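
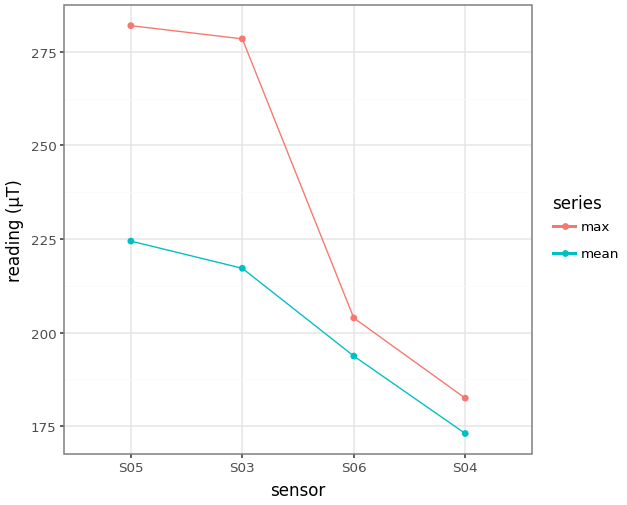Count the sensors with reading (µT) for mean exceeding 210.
Above 210: S05, S03.

2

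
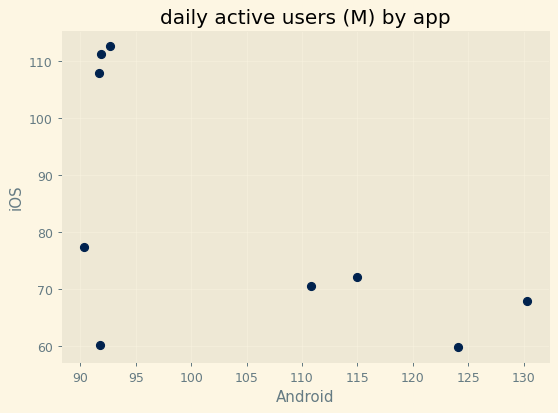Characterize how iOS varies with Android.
Points are negatively correlated; moderate (|r| ≈ 0.6).

negative, moderate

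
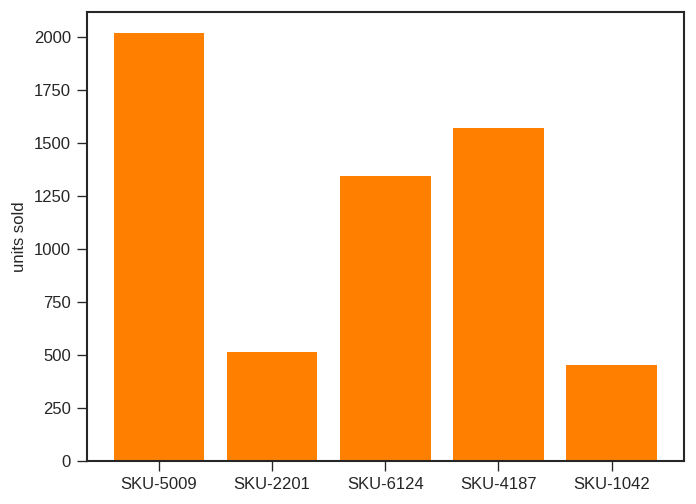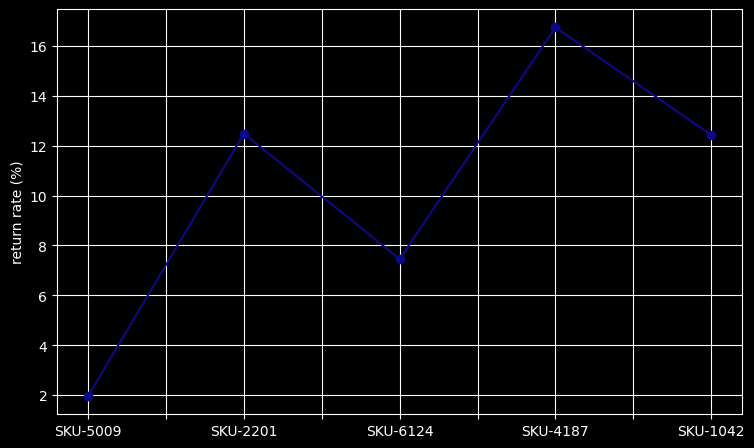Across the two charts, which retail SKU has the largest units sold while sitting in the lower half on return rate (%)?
SKU-5009

Chart 2 median return rate (%) ≈ 12; below-median retail SKUs: SKU-5009, SKU-6124. Among those, SKU-5009 has the highest units sold (≈ 2000).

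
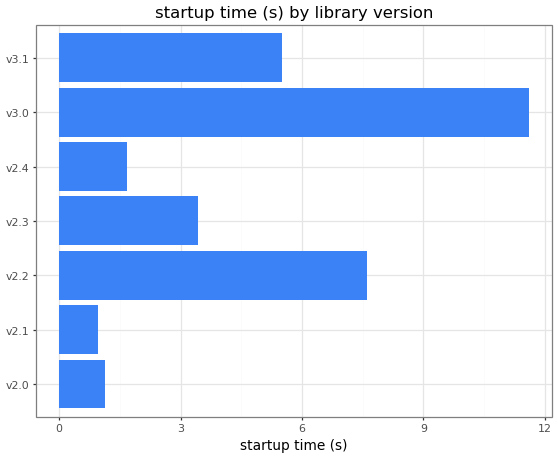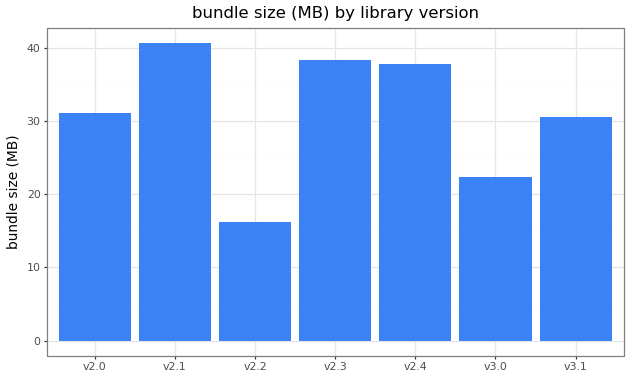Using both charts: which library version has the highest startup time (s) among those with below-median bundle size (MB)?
v3.0

Chart 2 median bundle size (MB) ≈ 30; below-median library versions: v2.2, v3.0, v3.1. Among those, v3.0 has the highest startup time (s) (≈ 12).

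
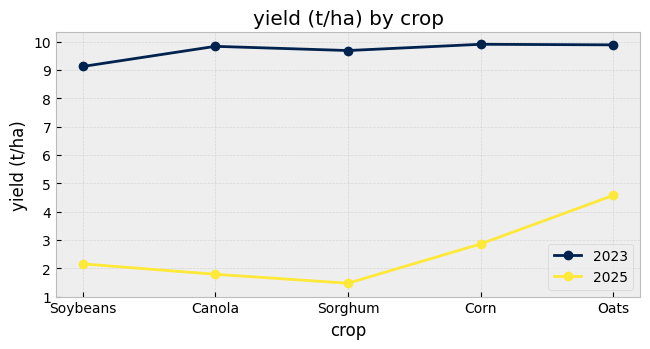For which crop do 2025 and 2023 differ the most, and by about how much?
Sorghum, ≈ 9 t/ha

Sorghum: 2025 ≈ 1, 2023 ≈ 10 → gap ≈ 9. Next-largest (Canola) is only ≈ 8.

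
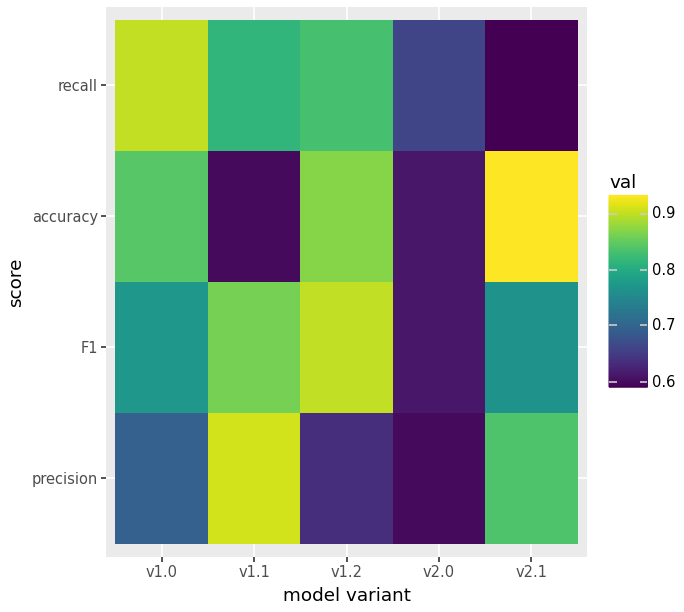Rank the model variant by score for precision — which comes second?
v2.1

Top 3 for precision: v1.1 ≈ 0.90, v2.1 ≈ 0.85, v1.0 ≈ 0.70.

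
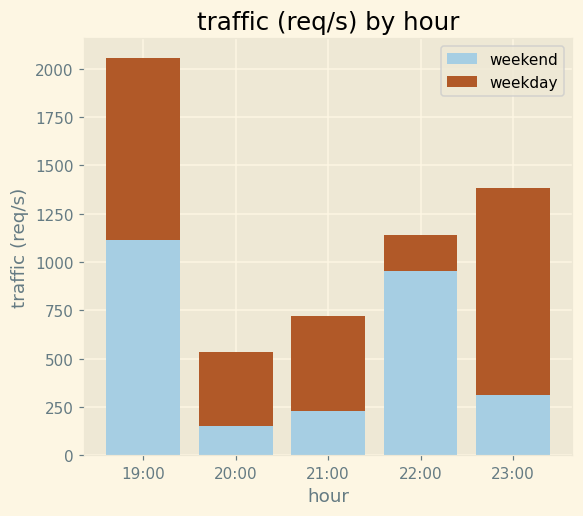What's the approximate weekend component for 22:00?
weekend top ≈ 1000, bottom ≈ 0; segment ≈ 1000.

≈ 1000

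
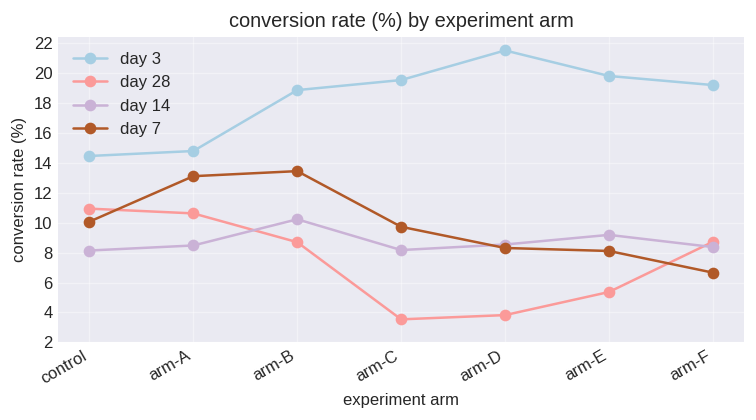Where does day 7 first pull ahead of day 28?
arm-A

control: day 7 ≈ 10 vs day 28 ≈ 10 (not yet); arm-A: day 7 ≈ 14 vs day 28 ≈ 10 (first crossover).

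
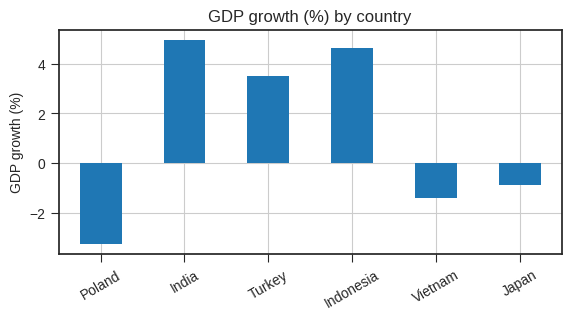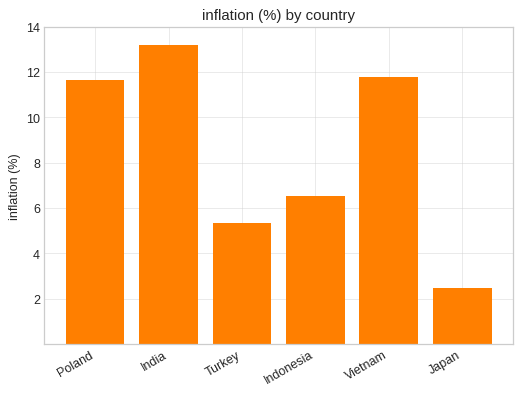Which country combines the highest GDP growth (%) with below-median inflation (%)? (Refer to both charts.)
Chart 2 median inflation (%) ≈ 10; below-median countries: Turkey, Indonesia, Japan. Among those, Indonesia has the highest GDP growth (%) (≈ 4.5).

Indonesia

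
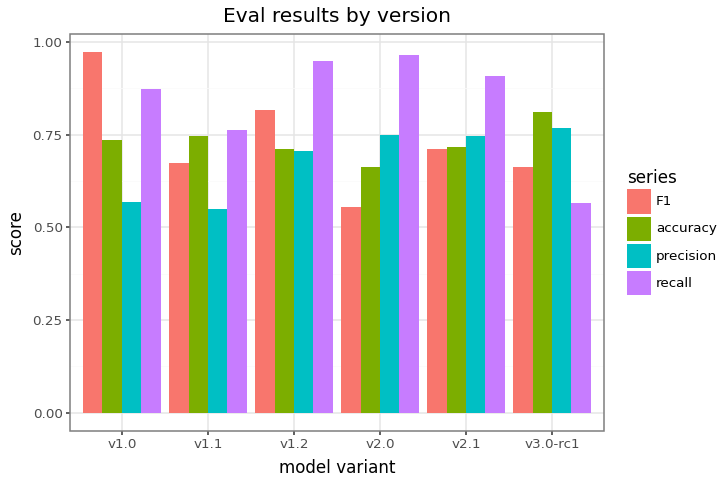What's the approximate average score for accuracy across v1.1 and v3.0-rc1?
≈ 0.75

(0.7 + 0.8) / 2 ≈ 0.75.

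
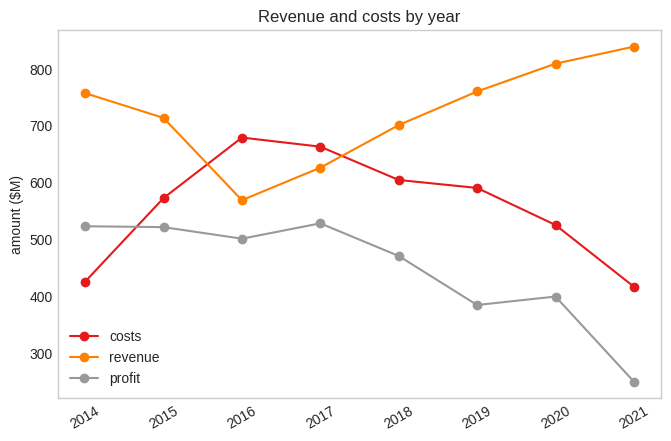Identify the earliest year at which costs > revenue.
2016

2015: costs ≈ 550 vs revenue ≈ 700 (not yet); 2016: costs ≈ 700 vs revenue ≈ 550 (first crossover).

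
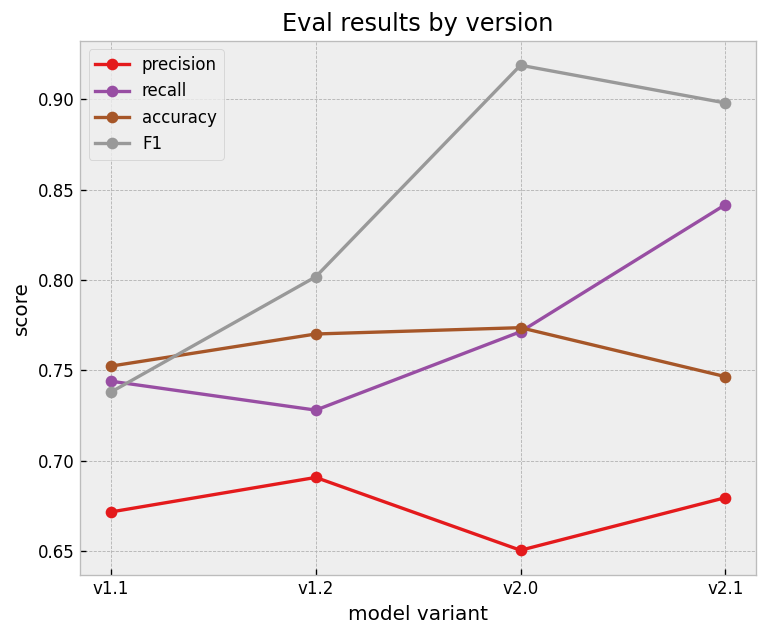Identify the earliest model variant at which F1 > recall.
v1.2

v1.1: F1 ≈ 0.75 vs recall ≈ 0.75 (not yet); v1.2: F1 ≈ 0.80 vs recall ≈ 0.75 (first crossover).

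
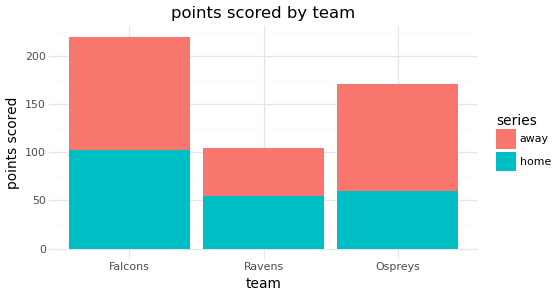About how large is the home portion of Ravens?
≈ 60

home top ≈ 60, bottom ≈ 0; segment ≈ 60.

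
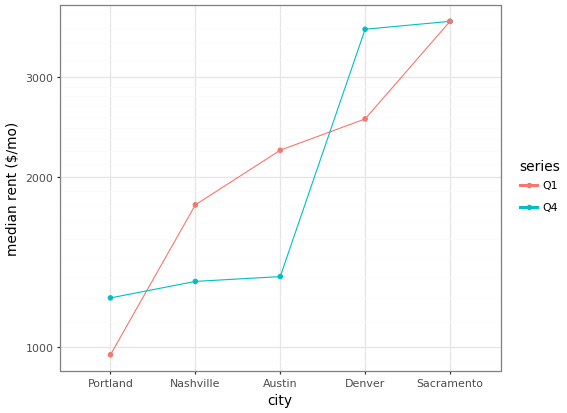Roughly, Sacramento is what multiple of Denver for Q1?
≈ 1.6×

Sacramento ≈ 4000, Denver ≈ 2500; 4000/2500 ≈ 1.6.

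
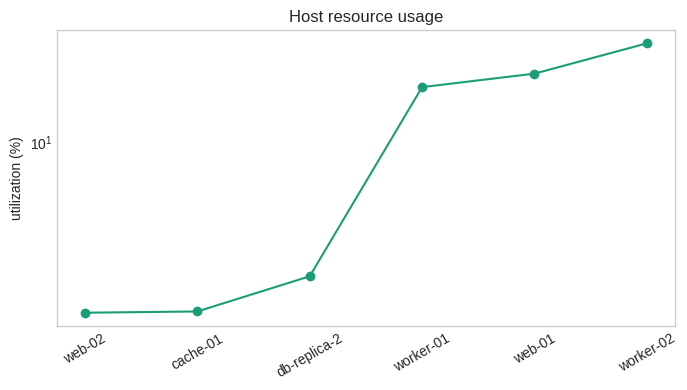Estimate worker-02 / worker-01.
worker-02 ≈ 22, worker-01 ≈ 16; 22/16 ≈ 1.38.

≈ 1.38×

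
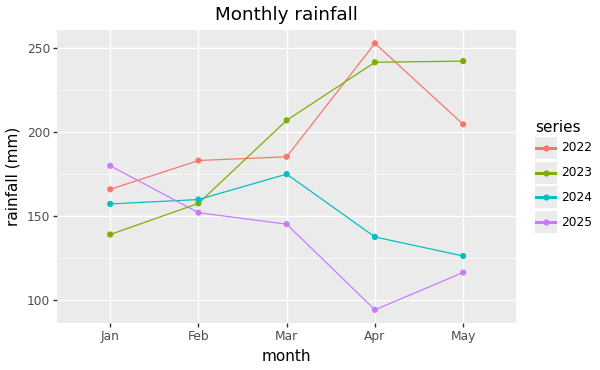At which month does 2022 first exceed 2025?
Feb

Jan: 2022 ≈ 160 vs 2025 ≈ 180 (not yet); Feb: 2022 ≈ 180 vs 2025 ≈ 160 (first crossover).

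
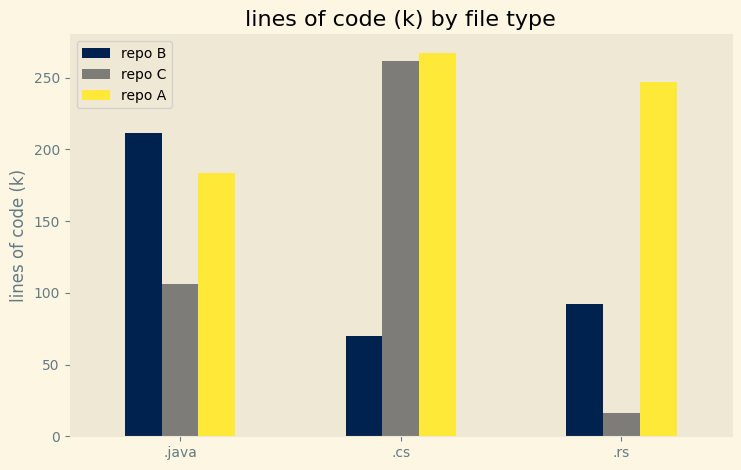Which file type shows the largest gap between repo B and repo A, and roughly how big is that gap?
.cs, ≈ 200 k

.cs: repo B ≈ 75, repo A ≈ 275 → gap ≈ 200. Next-largest (.rs) is only ≈ 150.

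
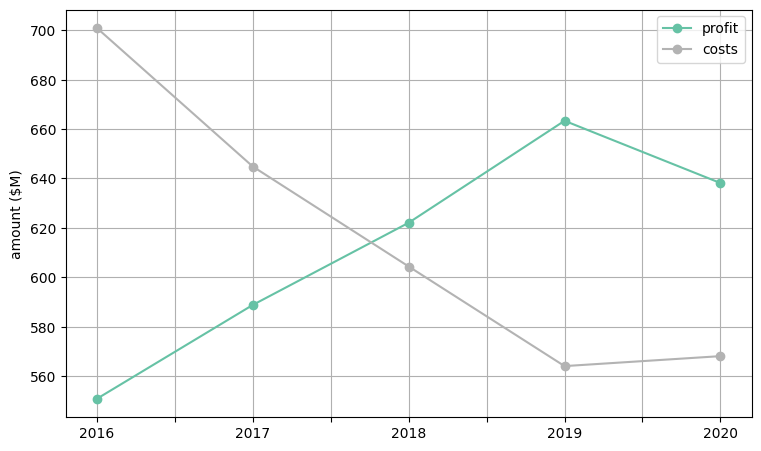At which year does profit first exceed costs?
2018

2017: profit ≈ 580 vs costs ≈ 640 (not yet); 2018: profit ≈ 620 vs costs ≈ 600 (first crossover).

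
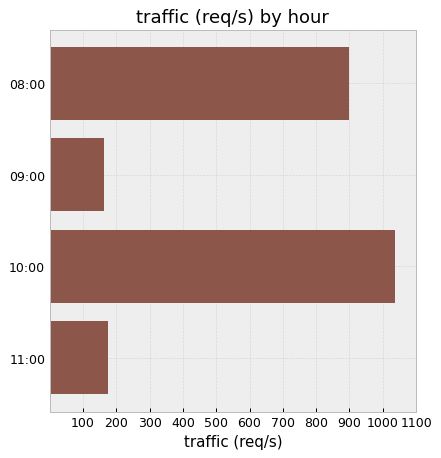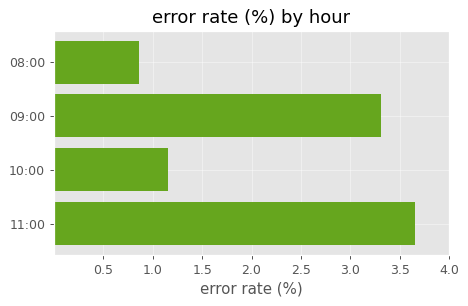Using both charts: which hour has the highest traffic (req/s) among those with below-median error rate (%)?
Chart 2 median error rate (%) ≈ 2; below-median hours: 08:00, 10:00. Among those, 10:00 has the highest traffic (req/s) (≈ 1000).

10:00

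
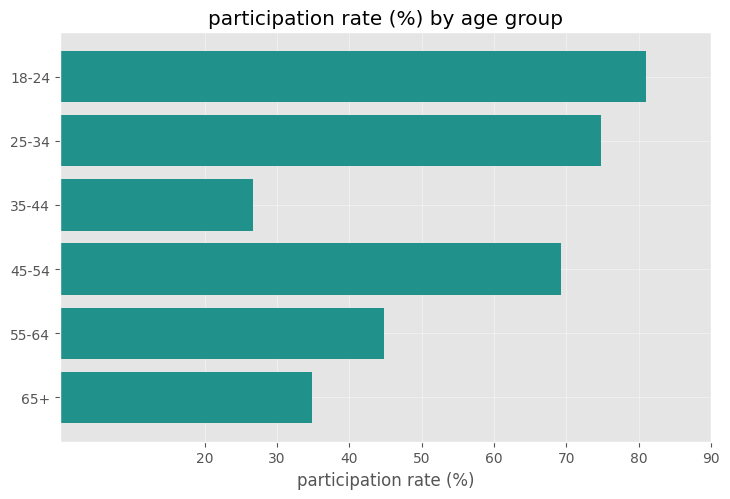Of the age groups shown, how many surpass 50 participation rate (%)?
Above 50: 18-24, 25-34, 45-54.

3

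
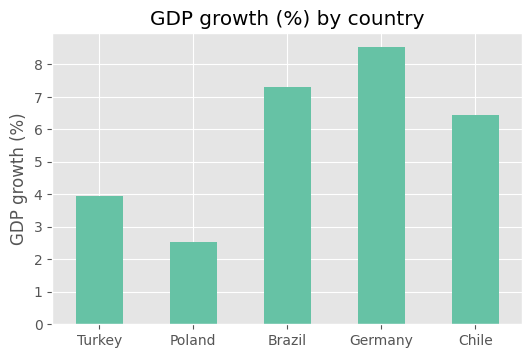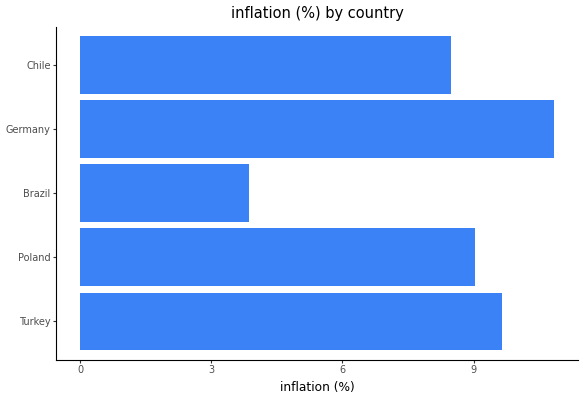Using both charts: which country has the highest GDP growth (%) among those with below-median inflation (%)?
Brazil

Chart 2 median inflation (%) ≈ 9; below-median countries: Brazil, Chile. Among those, Brazil has the highest GDP growth (%) (≈ 7).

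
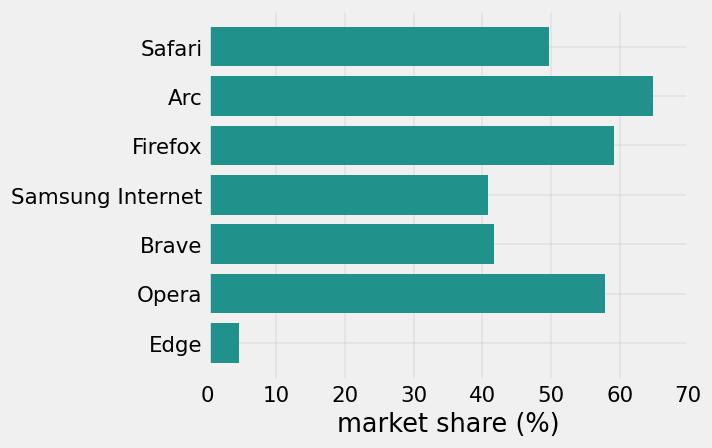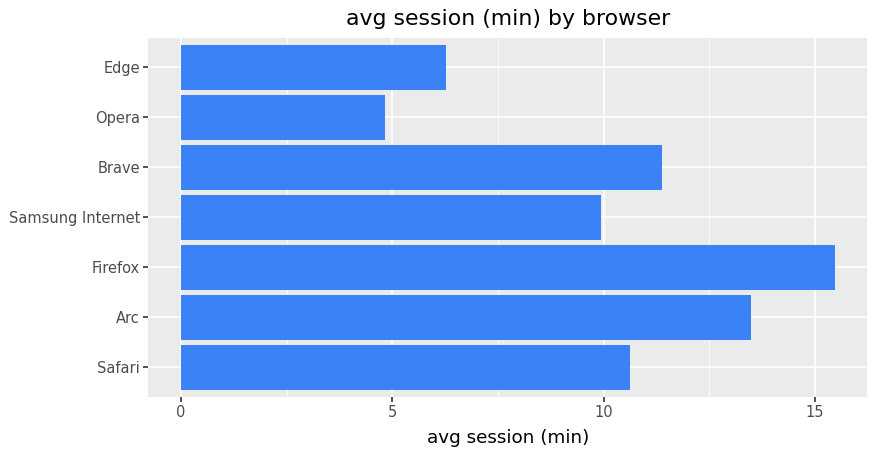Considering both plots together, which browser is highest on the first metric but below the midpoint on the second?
Chart 2 median avg session (min) ≈ 10; below-median browsers: Samsung Internet, Opera, Edge. Among those, Opera has the highest market share (%) (≈ 60).

Opera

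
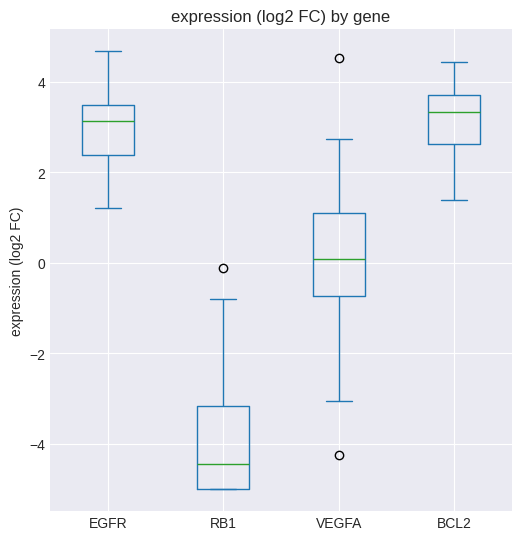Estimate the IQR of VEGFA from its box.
Q3 ≈ 1, Q1 ≈ -1; IQR ≈ 2.

≈ 2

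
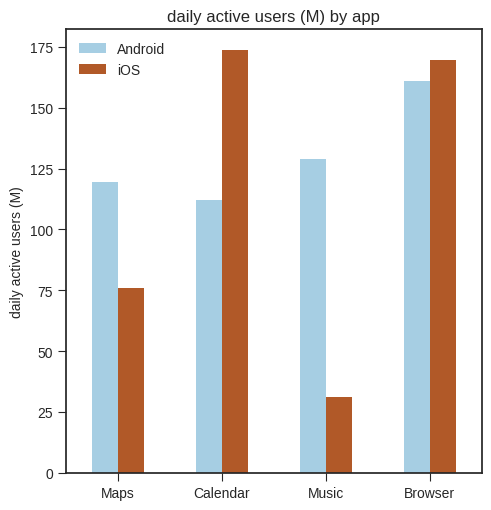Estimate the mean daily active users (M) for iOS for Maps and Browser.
≈ 120

(80 + 160) / 2 ≈ 120.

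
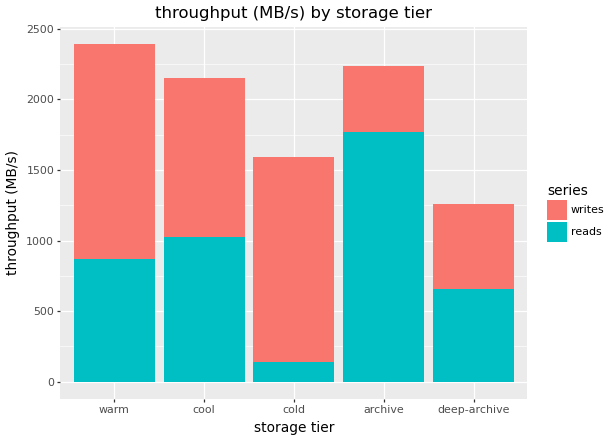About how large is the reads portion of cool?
reads top ≈ 1000, bottom ≈ 0; segment ≈ 1000.

≈ 1000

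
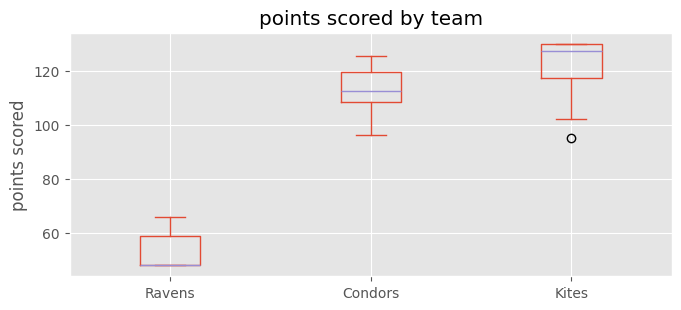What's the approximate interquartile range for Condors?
Q3 ≈ 120, Q1 ≈ 110; IQR ≈ 10.

≈ 10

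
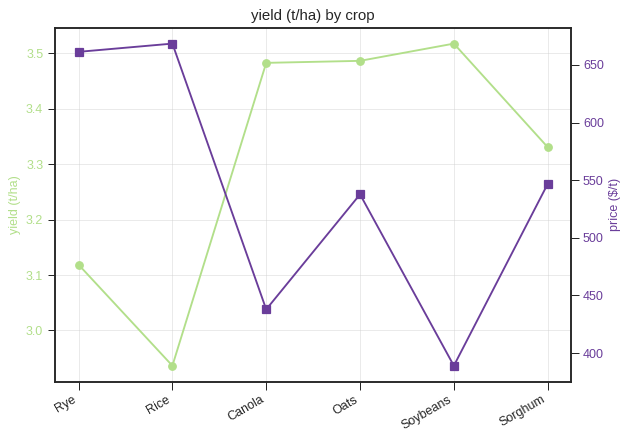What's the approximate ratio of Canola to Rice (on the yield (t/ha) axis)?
≈ 1.19×

Canola ≈ 3.50, Rice ≈ 2.95; 3.50/2.95 ≈ 1.19.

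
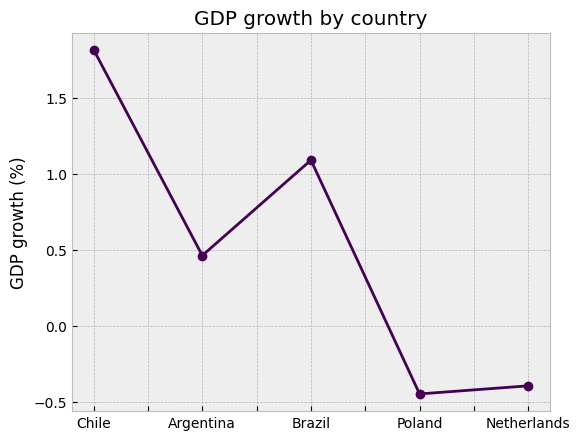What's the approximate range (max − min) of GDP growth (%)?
≈ 2.2

Max Chile ≈ 1.8, min Poland ≈ -0.4; range ≈ 2.2.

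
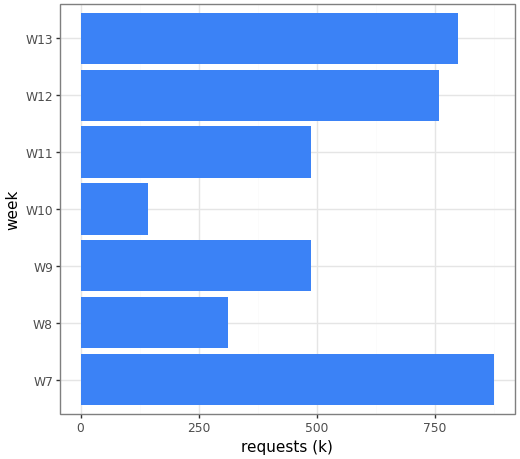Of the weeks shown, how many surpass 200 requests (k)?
6

Above 200: W7, W8, W9, W11, W12, W13.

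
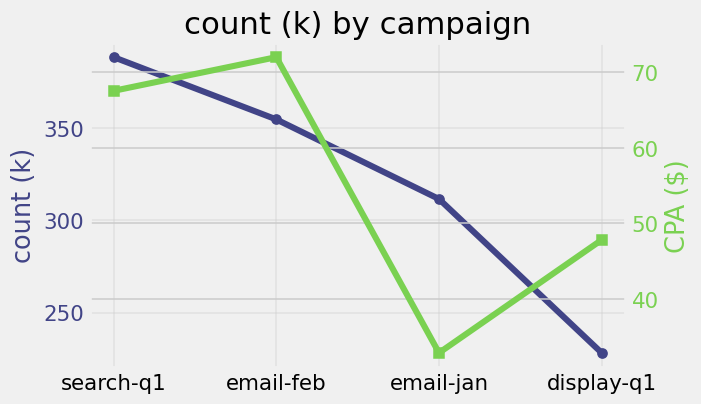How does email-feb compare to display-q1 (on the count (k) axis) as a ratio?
email-feb ≈ 360, display-q1 ≈ 220; 360/220 ≈ 1.64.

≈ 1.64×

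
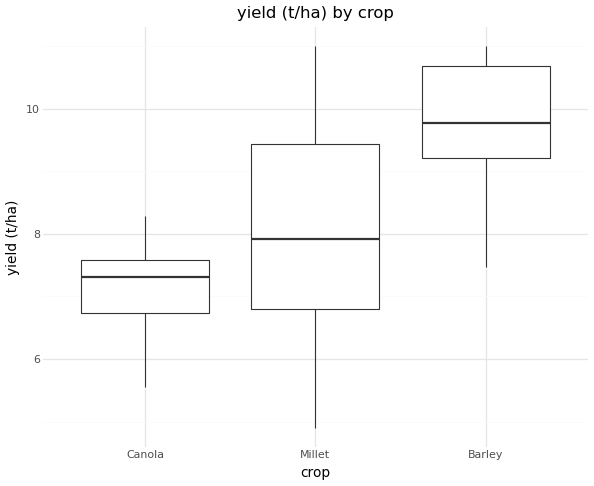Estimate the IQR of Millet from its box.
≈ 2.5

Q3 ≈ 9.5, Q1 ≈ 7.0; IQR ≈ 2.5.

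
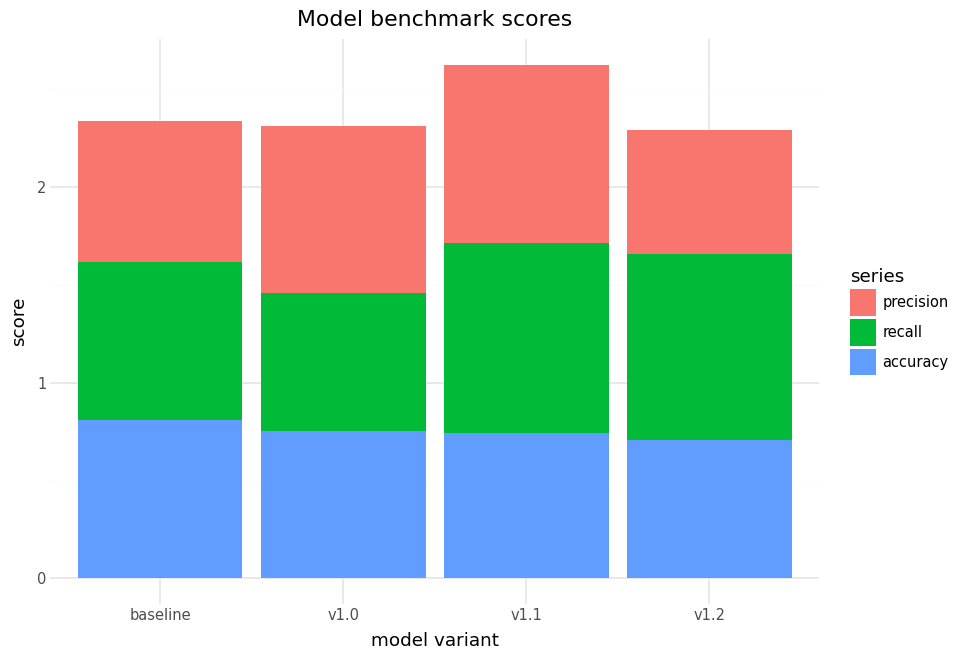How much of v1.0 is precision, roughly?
precision top ≈ 2.5, bottom ≈ 1.5; segment ≈ 1.0.

≈ 1.0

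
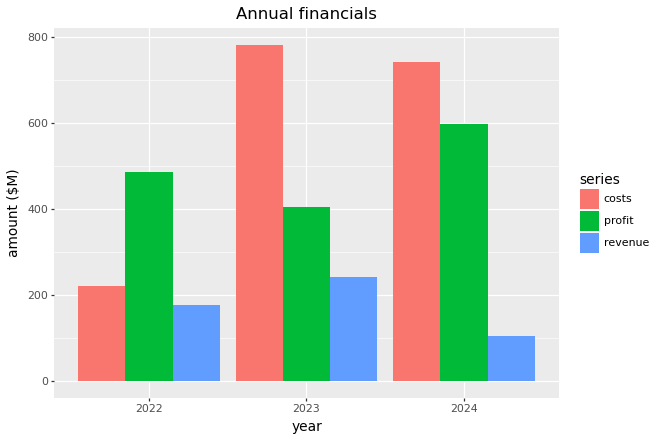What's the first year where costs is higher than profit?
2022: costs ≈ 200 vs profit ≈ 500 (not yet); 2023: costs ≈ 800 vs profit ≈ 400 (first crossover).

2023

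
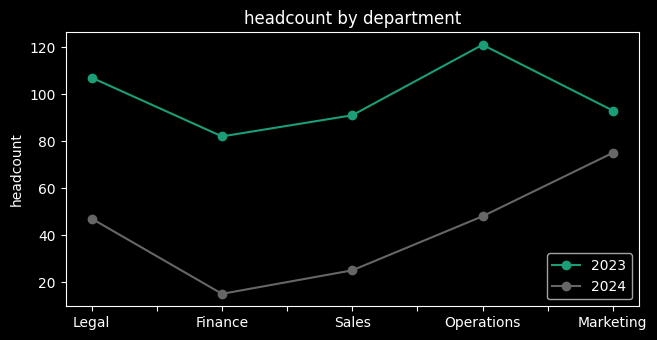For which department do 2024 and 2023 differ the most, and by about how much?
Operations: 2024 ≈ 50, 2023 ≈ 120 → gap ≈ 70. Next-largest (Finance) is only ≈ 60.

Operations, ≈ 70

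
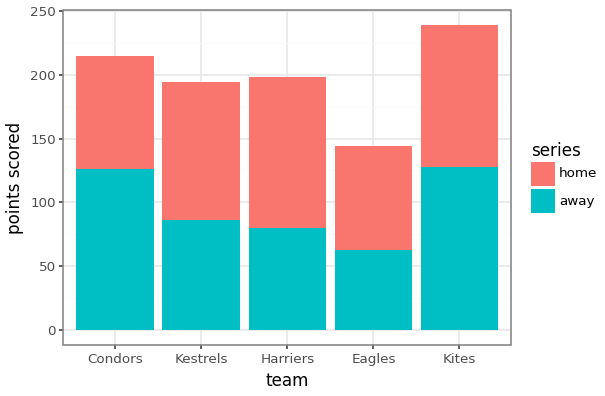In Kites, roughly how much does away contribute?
≈ 120

away top ≈ 120, bottom ≈ 0; segment ≈ 120.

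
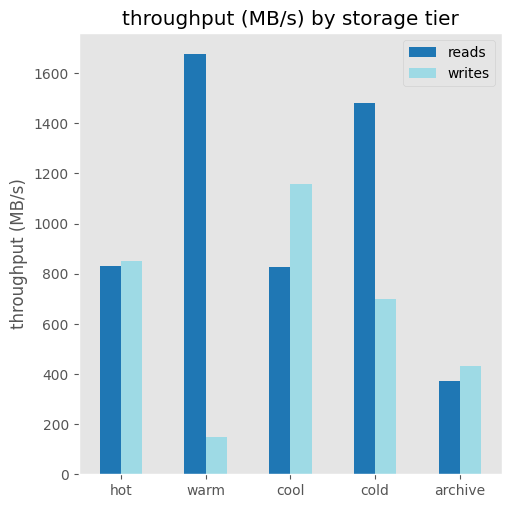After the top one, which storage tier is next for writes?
Top 3 for writes: cool ≈ 1200, hot ≈ 800, cold ≈ 600.

hot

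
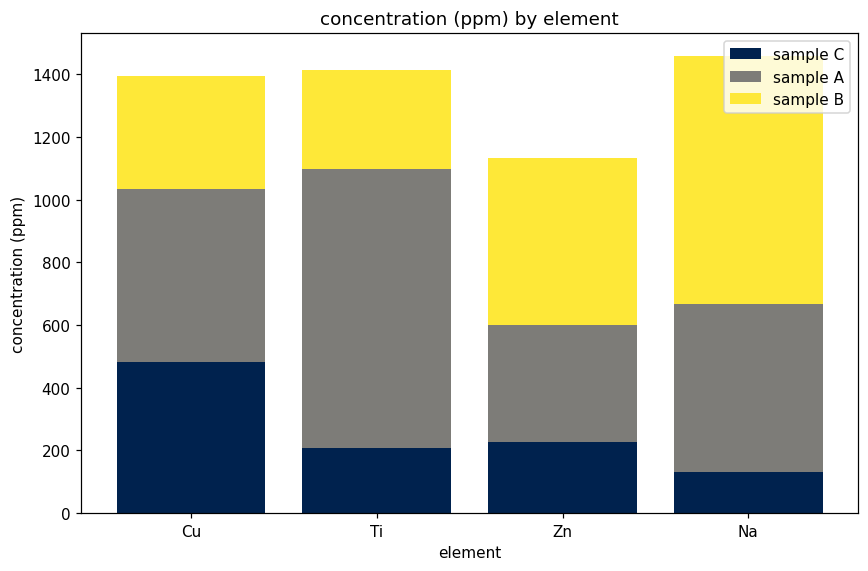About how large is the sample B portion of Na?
sample B top ≈ 1400, bottom ≈ 600; segment ≈ 800.

≈ 800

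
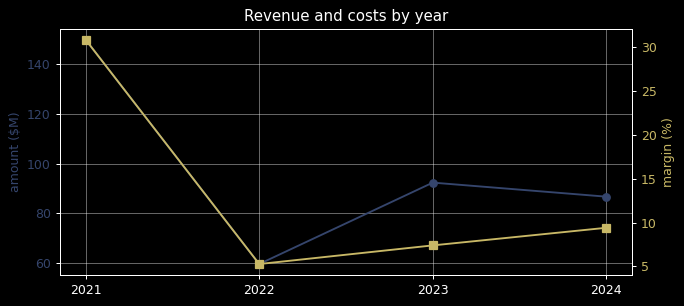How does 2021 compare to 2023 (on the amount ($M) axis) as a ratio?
≈ 1.67×

2021 ≈ 150, 2023 ≈ 90; 150/90 ≈ 1.67.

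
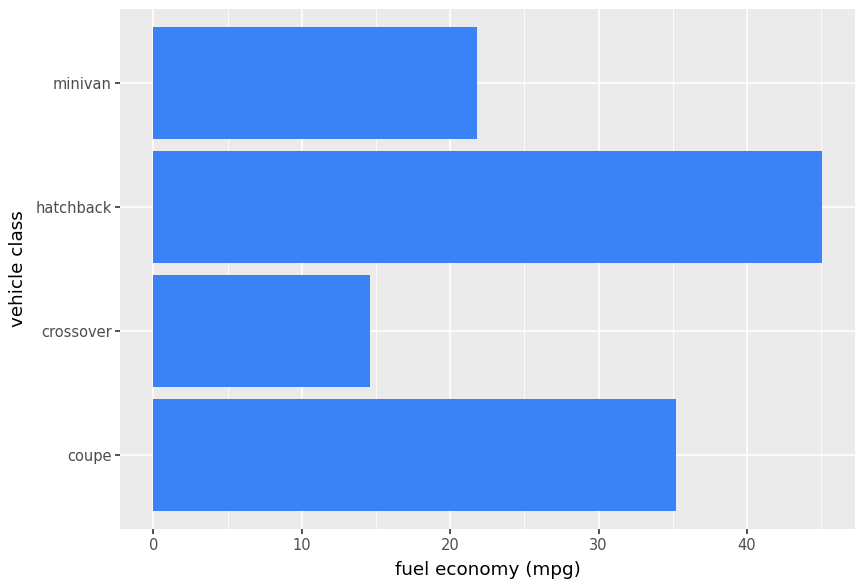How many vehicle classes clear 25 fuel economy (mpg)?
Above 25: coupe, hatchback.

2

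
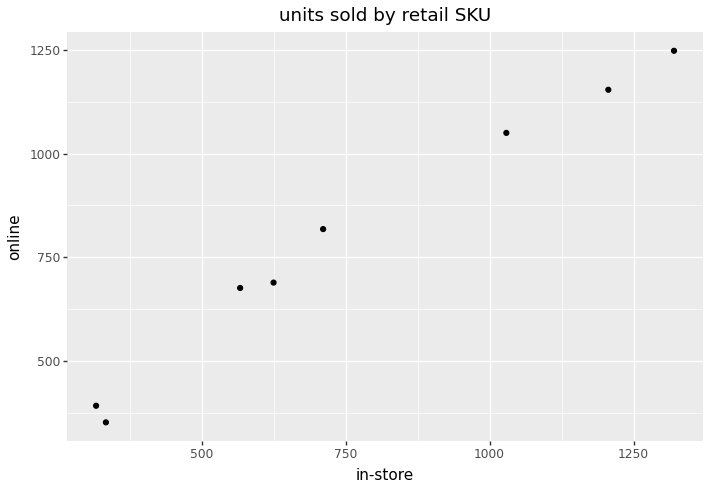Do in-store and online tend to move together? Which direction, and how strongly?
positive, strong

Points are positively correlated; strong (|r| ≈ 1.0).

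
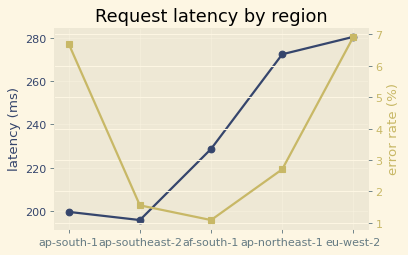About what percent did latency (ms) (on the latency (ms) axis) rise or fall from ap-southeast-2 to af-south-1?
≈ +15%

ap-southeast-2 ≈ 200, af-south-1 ≈ 230; (230 − 200) / 200 ≈ +15%.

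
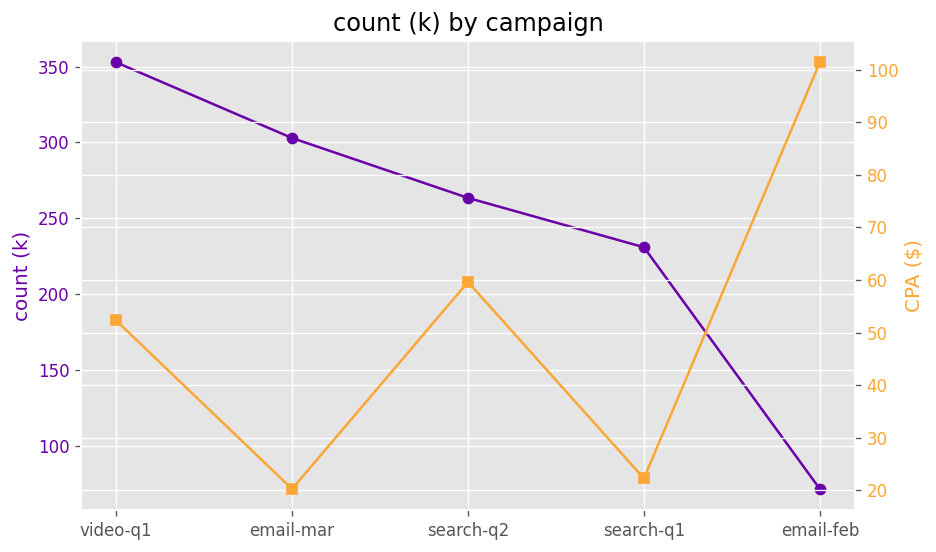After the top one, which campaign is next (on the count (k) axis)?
Top 3 (on the count (k) axis): video-q1 ≈ 350, email-mar ≈ 300, search-q2 ≈ 275.

email-mar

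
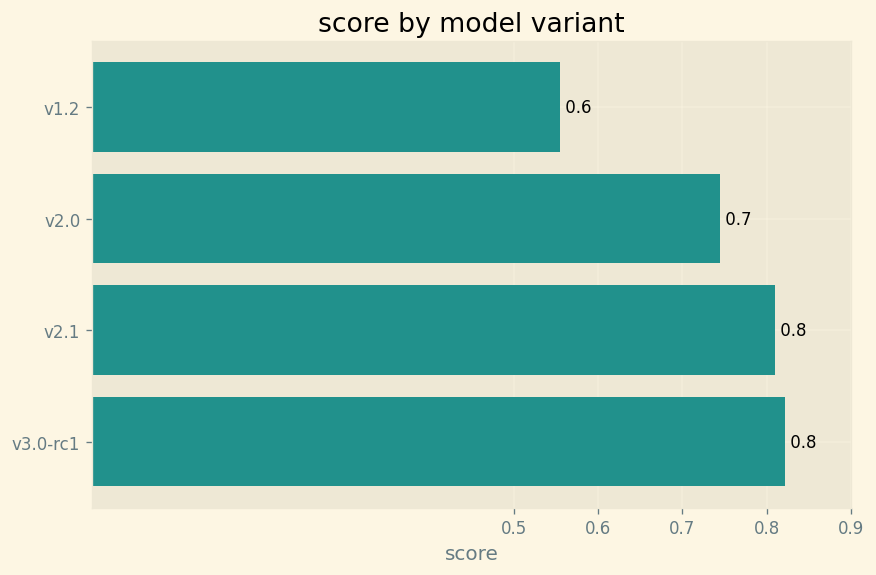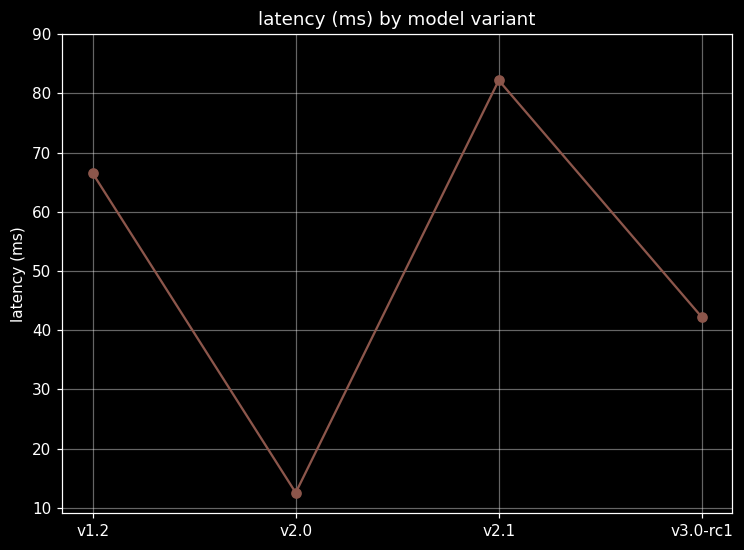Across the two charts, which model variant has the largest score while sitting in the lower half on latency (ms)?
Chart 2 median latency (ms) ≈ 50; below-median model variants: v2.0, v3.0-rc1. Among those, v3.0-rc1 has the highest score (≈ 0.8).

v3.0-rc1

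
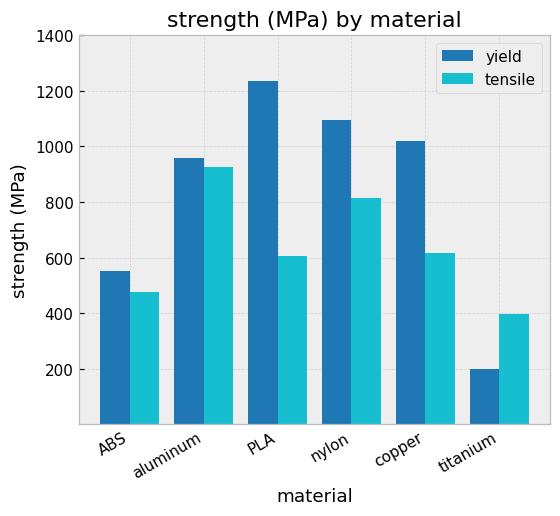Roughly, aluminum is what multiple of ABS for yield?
≈ 1.67×

aluminum ≈ 1000, ABS ≈ 600; 1000/600 ≈ 1.67.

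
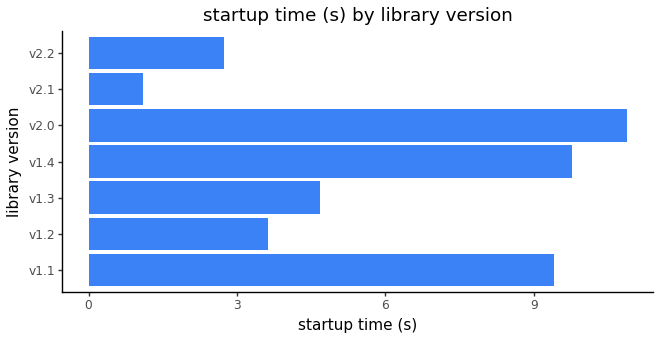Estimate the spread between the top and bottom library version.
Max v2.0 ≈ 11, min v2.1 ≈ 1; range ≈ 10.

≈ 10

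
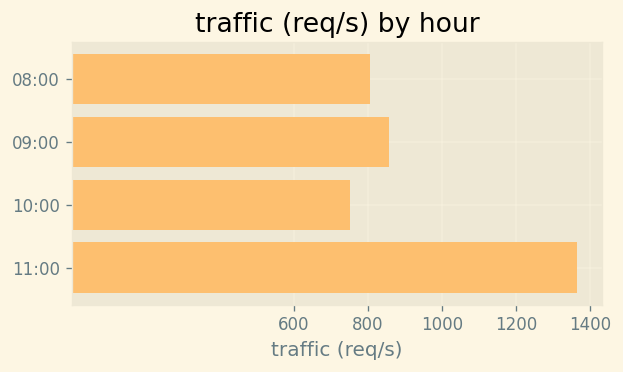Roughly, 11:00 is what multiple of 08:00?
≈ 1.75×

11:00 ≈ 1400, 08:00 ≈ 800; 1400/800 ≈ 1.75.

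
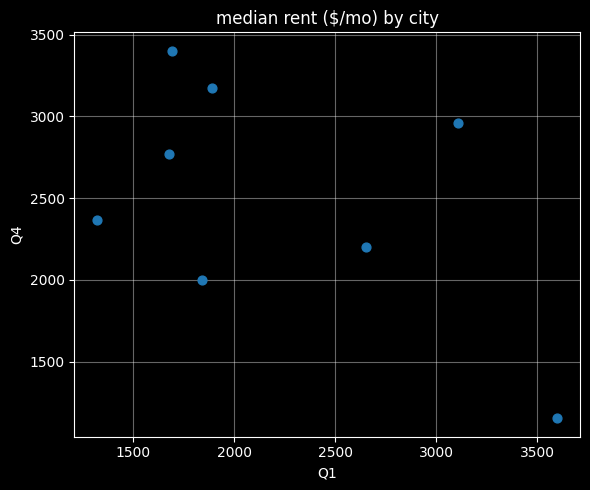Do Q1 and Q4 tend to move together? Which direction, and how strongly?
negative, moderate

Points are negatively correlated; moderate (|r| ≈ 0.5).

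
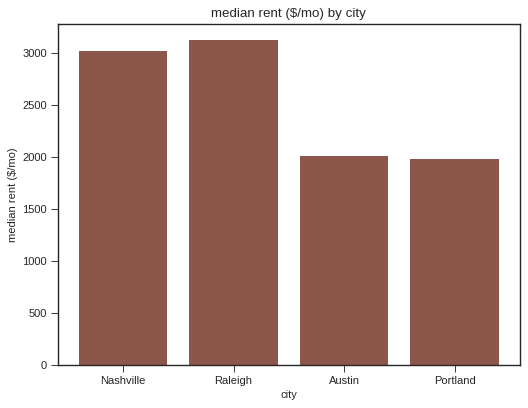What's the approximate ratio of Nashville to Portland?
Nashville ≈ 3000, Portland ≈ 2000; 3000/2000 ≈ 1.5.

≈ 1.5×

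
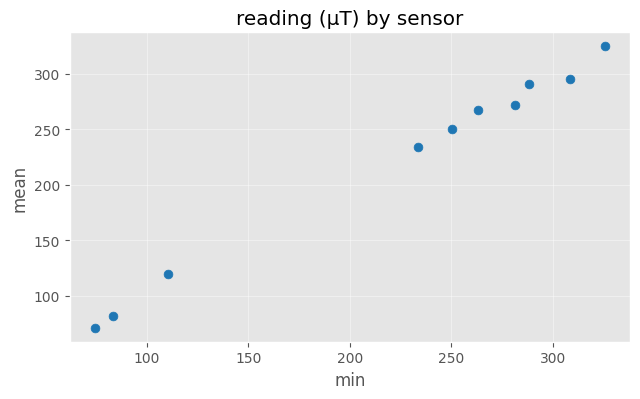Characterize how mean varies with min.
positive, strong

Points are positively correlated; strong (|r| ≈ 1.0).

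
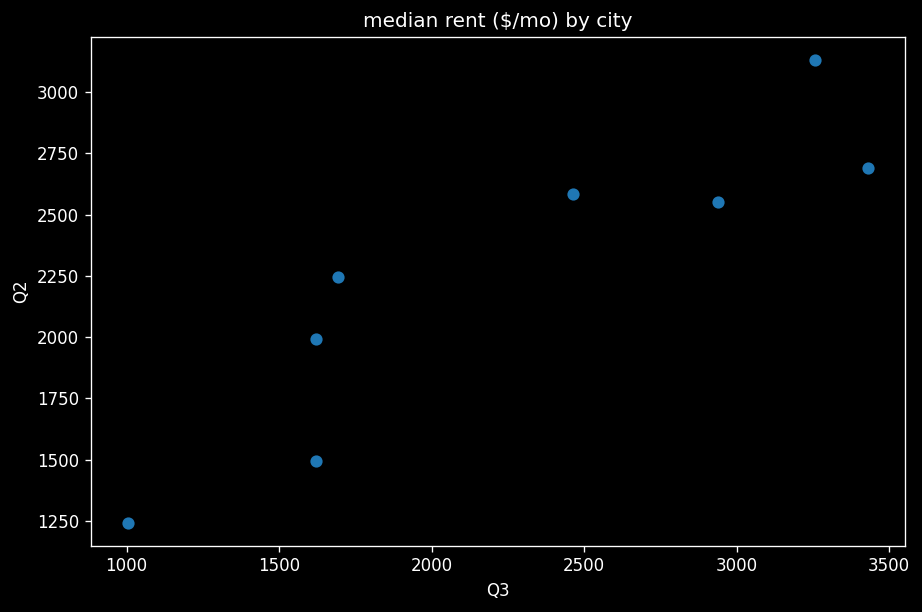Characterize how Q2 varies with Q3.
positive, strong

Points are positively correlated; strong (|r| ≈ 0.9).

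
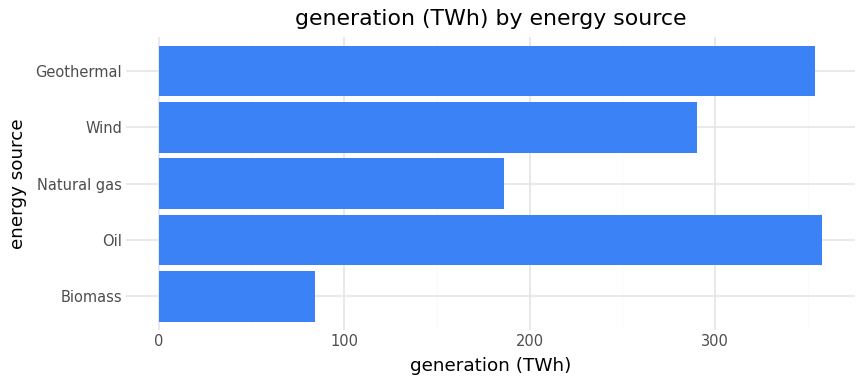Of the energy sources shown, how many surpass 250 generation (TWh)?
3

Above 250: Oil, Wind, Geothermal.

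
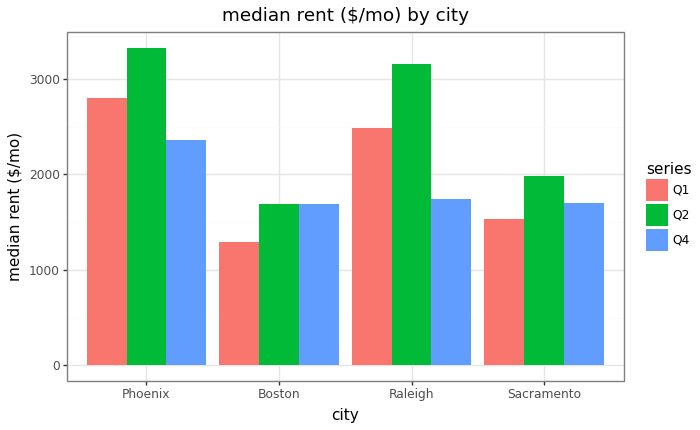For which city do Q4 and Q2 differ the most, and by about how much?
Raleigh, ≈ 1500 $/mo

Raleigh: Q4 ≈ 1500, Q2 ≈ 3000 → gap ≈ 1500. Next-largest (Phoenix) is only ≈ 1000.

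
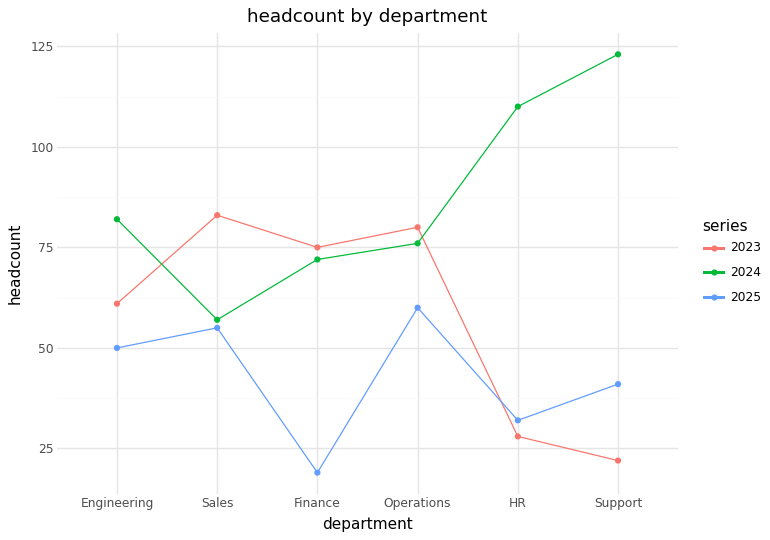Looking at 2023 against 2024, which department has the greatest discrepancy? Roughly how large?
Support: 2023 ≈ 20, 2024 ≈ 120 → gap ≈ 100. Next-largest (HR) is only ≈ 80.

Support, ≈ 100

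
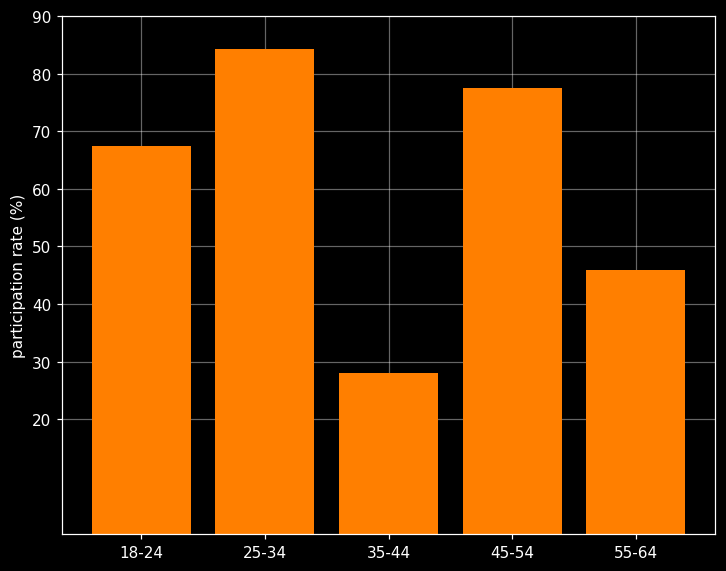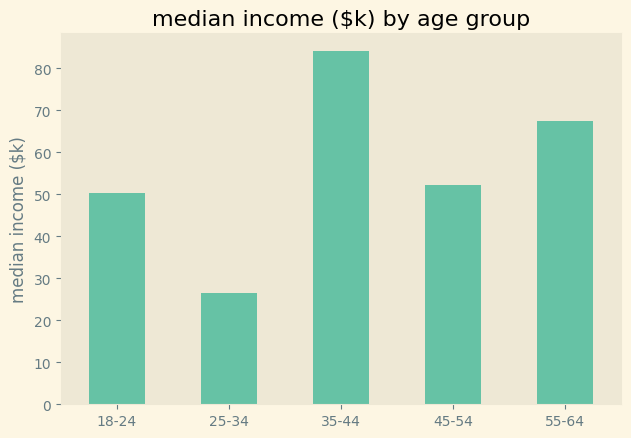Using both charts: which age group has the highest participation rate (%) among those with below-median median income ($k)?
25-34

Chart 2 median median income ($k) ≈ 50; below-median age groups: 18-24, 25-34. Among those, 25-34 has the highest participation rate (%) (≈ 80).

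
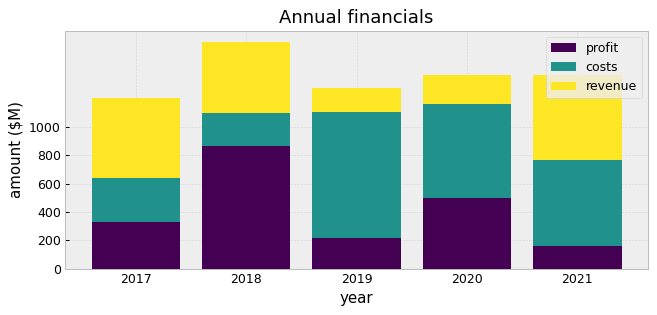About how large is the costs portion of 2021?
≈ 600

costs top ≈ 800, bottom ≈ 200; segment ≈ 600.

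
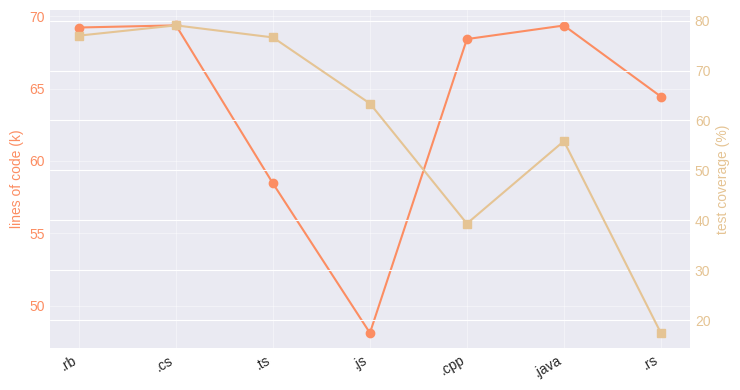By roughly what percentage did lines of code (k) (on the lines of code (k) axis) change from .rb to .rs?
≈ -8.6%

.rb ≈ 70, .rs ≈ 64; (64 − 70) / 70 ≈ -8.6%.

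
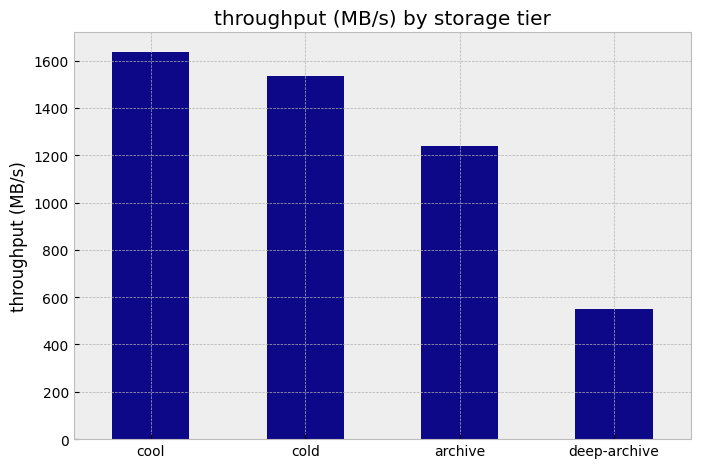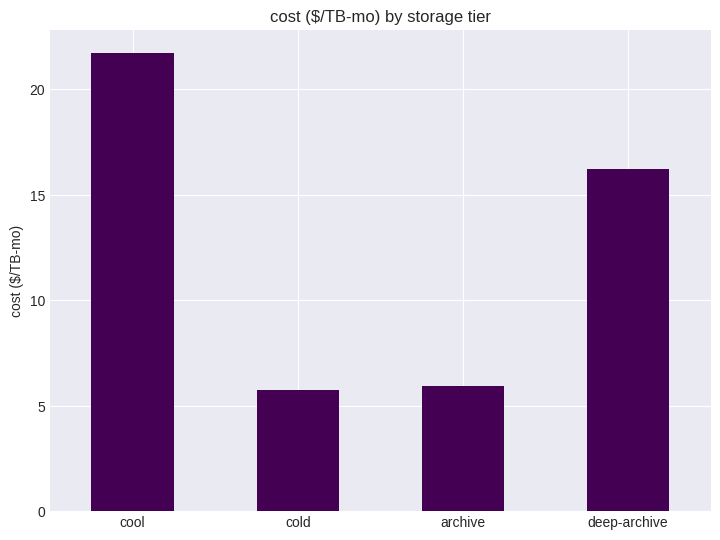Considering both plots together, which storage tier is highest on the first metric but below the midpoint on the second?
Chart 2 median cost ($/TB-mo) ≈ 12; below-median storage tiers: cold, archive. Among those, cold has the highest throughput (MB/s) (≈ 1600).

cold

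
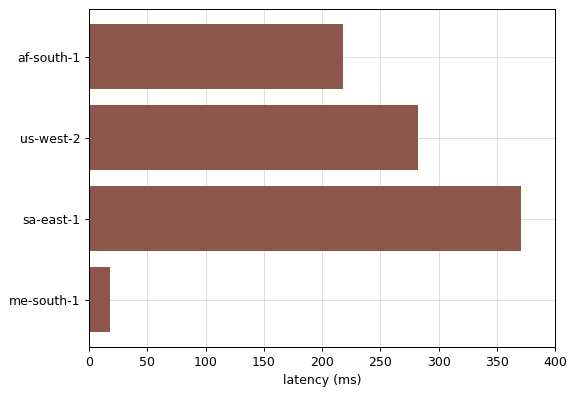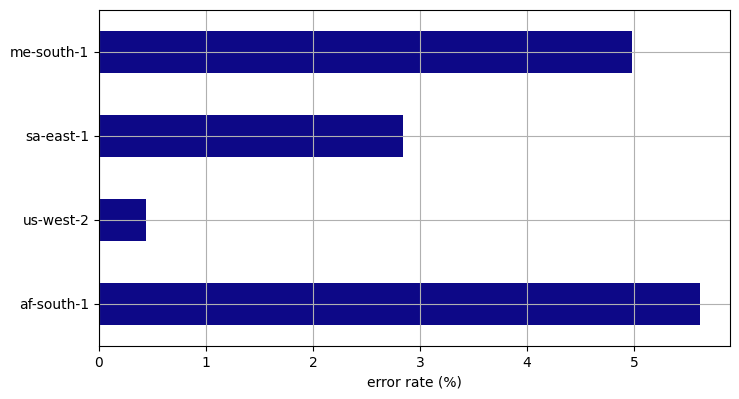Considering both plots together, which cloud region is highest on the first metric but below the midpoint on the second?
sa-east-1

Chart 2 median error rate (%) ≈ 4; below-median cloud regions: us-west-2, sa-east-1. Among those, sa-east-1 has the highest latency (ms) (≈ 350).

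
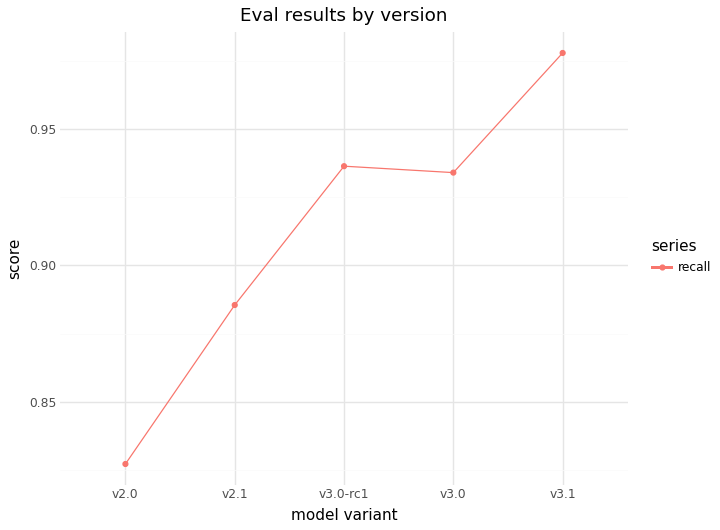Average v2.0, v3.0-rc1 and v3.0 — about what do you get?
≈ 0.9

(0.82 + 0.94 + 0.94) / 3 ≈ 0.9.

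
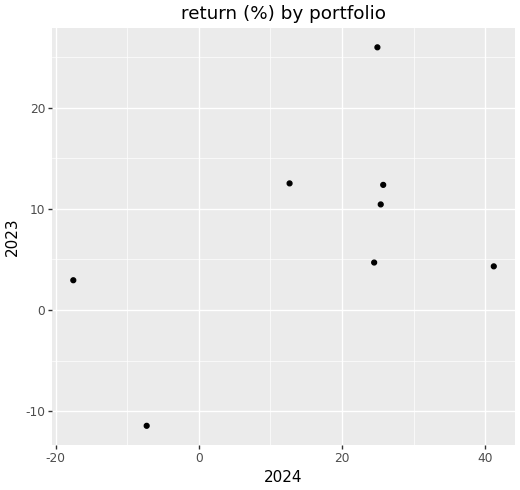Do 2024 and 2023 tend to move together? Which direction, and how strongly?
Points are positively correlated; moderate (|r| ≈ 0.5).

positive, moderate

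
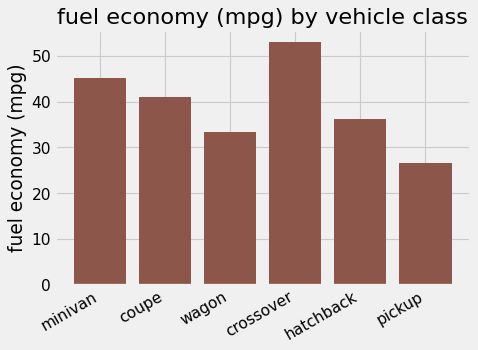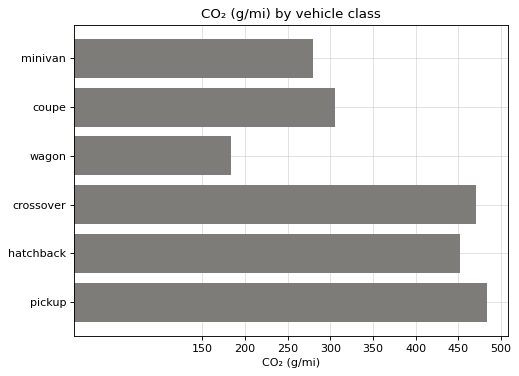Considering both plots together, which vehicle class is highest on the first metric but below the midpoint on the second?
Chart 2 median CO₂ (g/mi) ≈ 400; below-median vehicle classes: minivan, coupe, wagon. Among those, minivan has the highest fuel economy (mpg) (≈ 45).

minivan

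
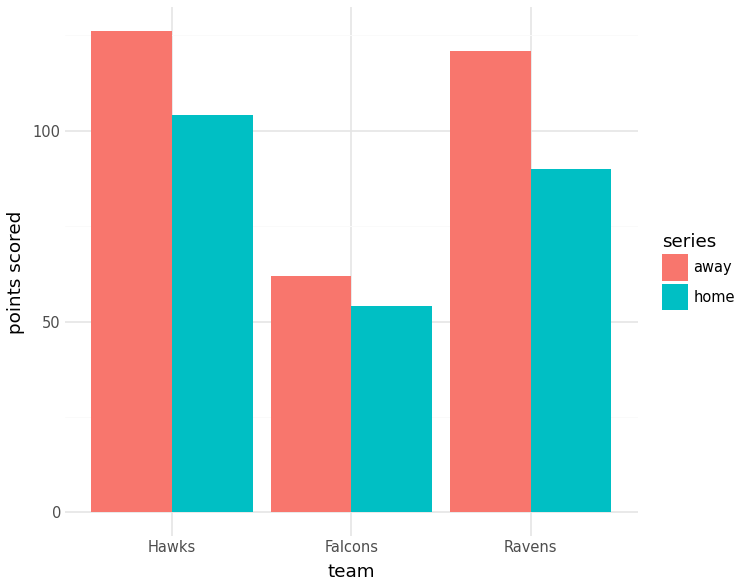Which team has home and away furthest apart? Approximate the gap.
Ravens, ≈ 40

Ravens: home ≈ 80, away ≈ 120 → gap ≈ 40. Next-largest (Hawks) is only ≈ 20.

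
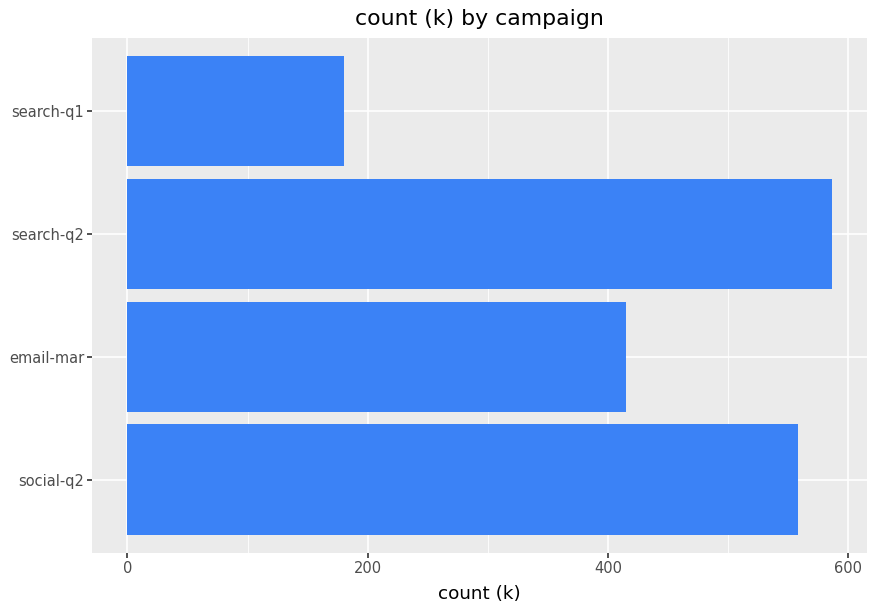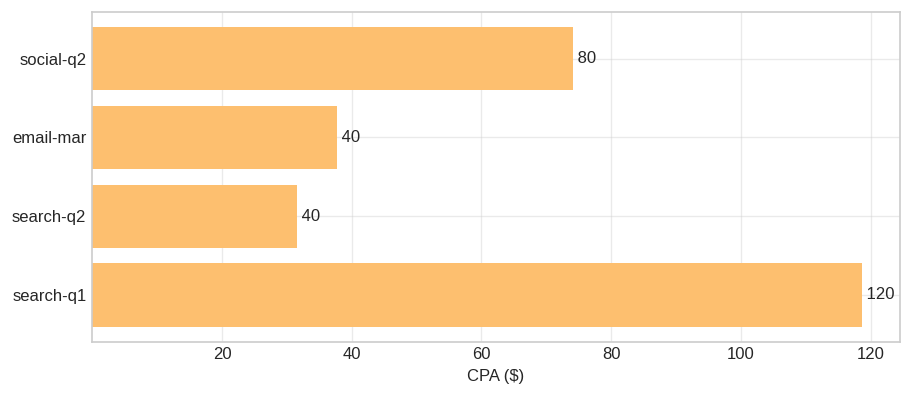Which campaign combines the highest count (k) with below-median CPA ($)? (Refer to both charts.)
Chart 2 median CPA ($) ≈ 60; below-median campaigns: email-mar, search-q2. Among those, search-q2 has the highest count (k) (≈ 600).

search-q2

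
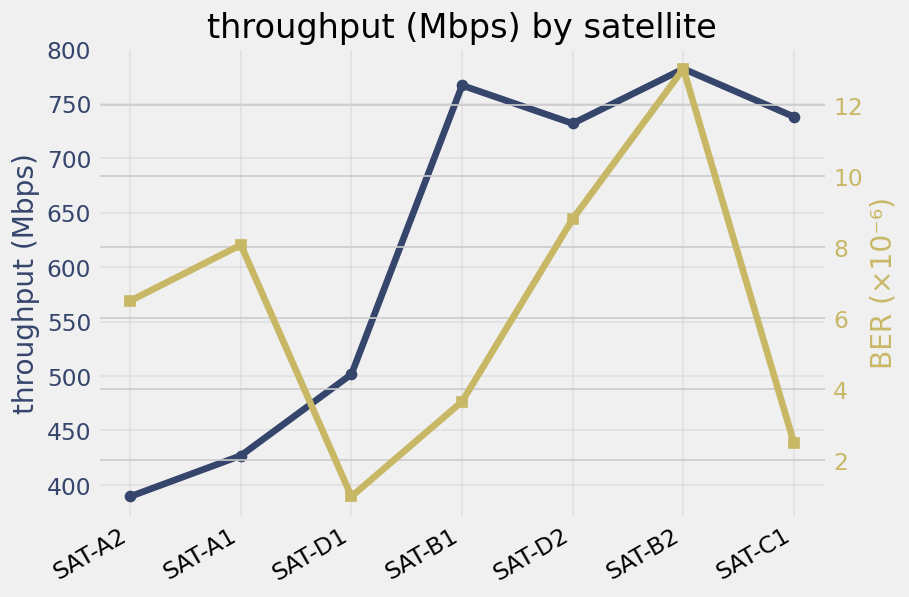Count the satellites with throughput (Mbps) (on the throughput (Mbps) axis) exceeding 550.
Above 550: SAT-B1, SAT-D2, SAT-B2, SAT-C1.

4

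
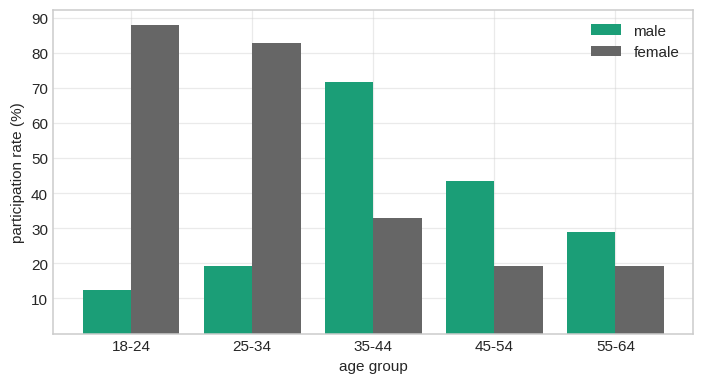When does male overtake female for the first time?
35-44

25-34: male ≈ 20 vs female ≈ 80 (not yet); 35-44: male ≈ 70 vs female ≈ 30 (first crossover).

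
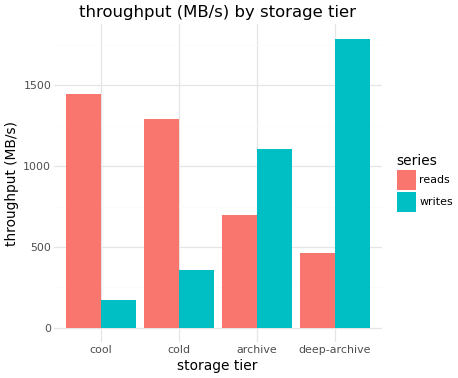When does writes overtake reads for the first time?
archive

cold: writes ≈ 400 vs reads ≈ 1200 (not yet); archive: writes ≈ 1200 vs reads ≈ 600 (first crossover).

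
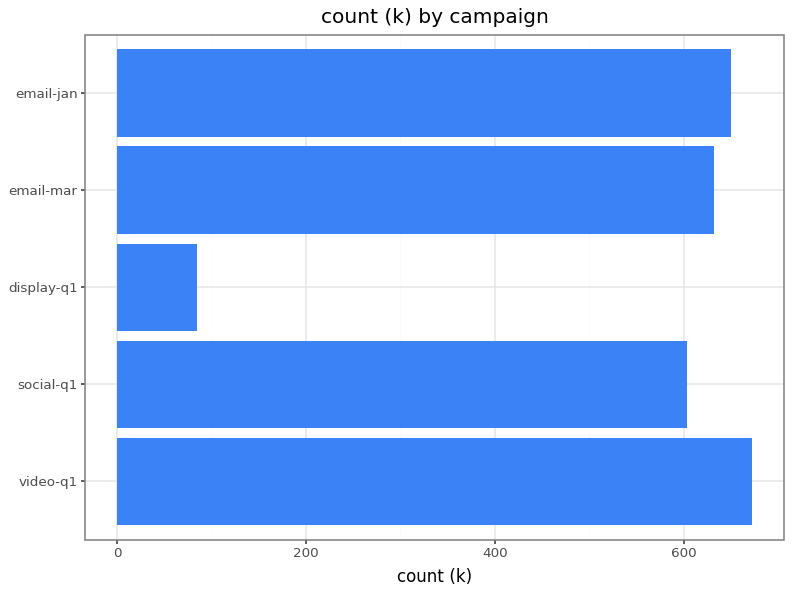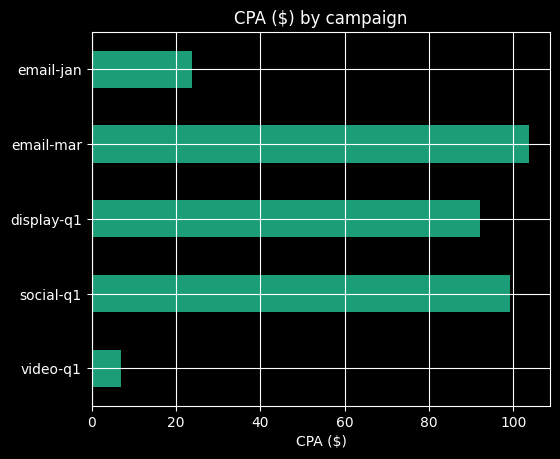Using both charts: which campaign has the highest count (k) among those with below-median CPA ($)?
Chart 2 median CPA ($) ≈ 90; below-median campaigns: video-q1, email-jan. Among those, video-q1 has the highest count (k) (≈ 700).

video-q1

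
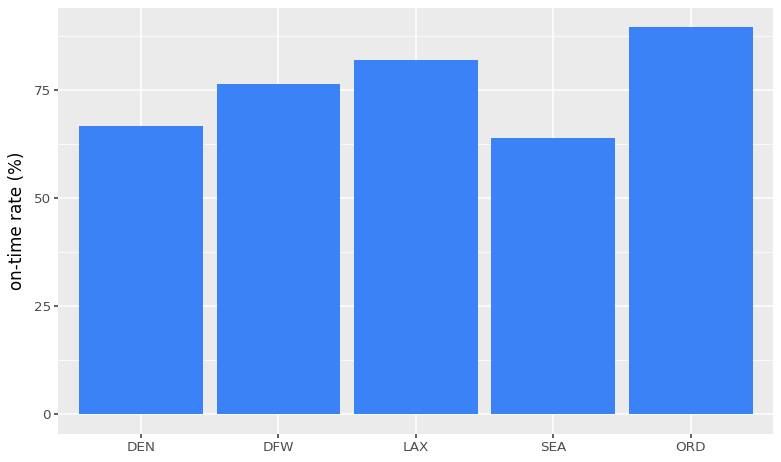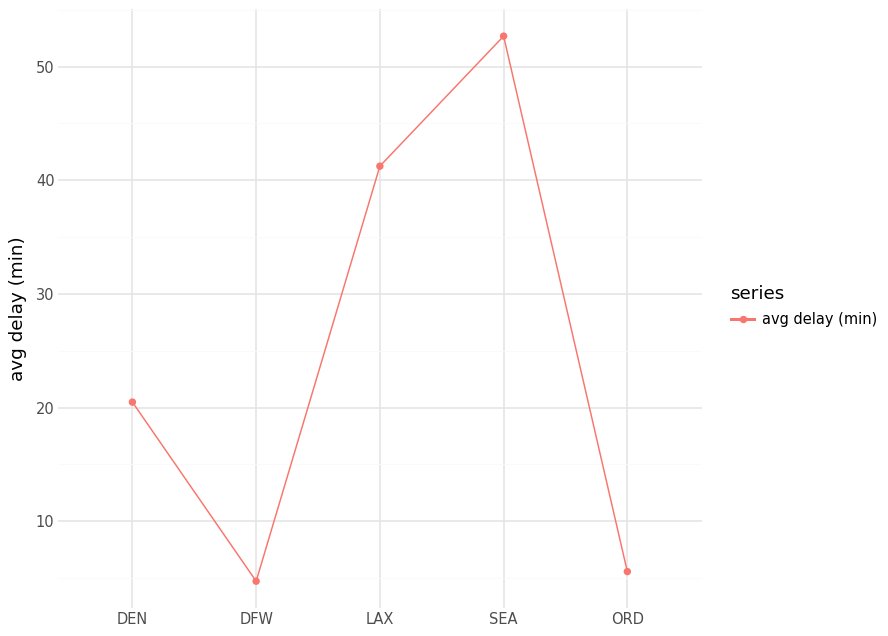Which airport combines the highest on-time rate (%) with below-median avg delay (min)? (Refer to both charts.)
Chart 2 median avg delay (min) ≈ 20; below-median airports: DFW, ORD. Among those, ORD has the highest on-time rate (%) (≈ 90).

ORD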